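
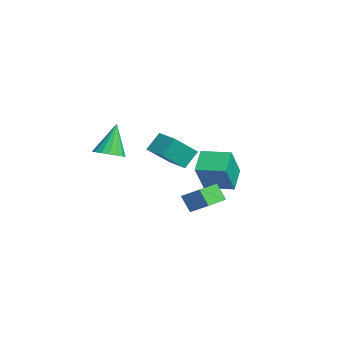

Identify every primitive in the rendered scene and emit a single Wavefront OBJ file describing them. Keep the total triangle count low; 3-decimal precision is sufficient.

v -1.744 -0.933 -0.27
v -1.156 -0.73 -0.119
v -2.236 -0.507 1.07
v -1.288 -0.484 -0.245
v -1.525 -0.341 -0.378
v -1.811 -0.334 -0.485
v -2.082 -0.464 -0.544
v -2.276 -0.701 -0.539
v -2.348 -0.992 -0.473
v -2.281 -1.269 -0.361
v -2.091 -1.469 -0.227
v -1.822 -1.546 -0.104
v -1.534 -1.483 -0.018
v -1.295 -1.294 0.01
v -1.158 -1.022 -0.027
v -3.646 1.867 -1.759
v -3.259 0.86 -0.82
v -3.896 2.439 -1.043
v -3.509 1.432 -0.103
v -2.711 2.248 -1.737
v -2.324 1.241 -0.797
v -2.961 2.82 -1.02
v -2.574 1.813 -0.081
v 0.797 1.546 -2.431
v 0.42 1.302 -1.757
v 0.035 2.413 -2.545
v -0.342 2.169 -1.871
v 1.342 2.091 -1.929
v 0.965 1.847 -1.255
v 0.58 2.958 -2.043
v 0.203 2.714 -1.369
v -3.636 3.245 -3.314
v -4.45 3.694 -2.688
v -2.983 4.307 -3.227
v -3.797 4.756 -2.602
v -2.903 2.684 -1.958
v -3.717 3.133 -1.333
v -2.25 3.746 -1.872
v -3.064 4.195 -1.246
f 2 1 4
f 2 4 3
f 4 1 5
f 4 5 3
f 5 1 6
f 5 6 3
f 6 1 7
f 6 7 3
f 7 1 8
f 7 8 3
f 8 1 9
f 8 9 3
f 9 1 10
f 9 10 3
f 10 1 11
f 10 11 3
f 11 1 12
f 11 12 3
f 12 1 13
f 12 13 3
f 13 1 14
f 13 14 3
f 14 1 15
f 14 15 3
f 15 1 2
f 15 2 3
f 17 19 16
f 20 17 16
f 16 19 18
f 18 20 16
f 17 23 19
f 21 17 20
f 21 23 17
f 19 23 18
f 22 20 18
f 18 23 22
f 22 21 20
f 23 21 22
f 25 27 24
f 28 25 24
f 24 27 26
f 26 28 24
f 25 31 27
f 29 25 28
f 29 31 25
f 27 31 26
f 30 28 26
f 26 31 30
f 30 29 28
f 31 29 30
f 33 35 32
f 36 33 32
f 32 35 34
f 34 36 32
f 33 39 35
f 37 33 36
f 37 39 33
f 35 39 34
f 38 36 34
f 34 39 38
f 38 37 36
f 39 37 38



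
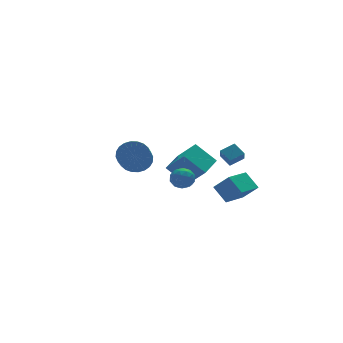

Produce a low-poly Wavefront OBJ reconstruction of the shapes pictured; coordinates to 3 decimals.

v 3.487 -0.151 -0.121
v 3.216 -0.67 0.614
v 3.243 0.757 0.43
v 2.972 0.238 1.165
v 4.548 -0.118 0.295
v 4.277 -0.637 1.03
v 4.304 0.79 0.846
v 4.033 0.271 1.581
v 0.997 -4.405 -0.948
v 0.639 -3.389 0.007
v 2.696 -3.457 -1.319
v 2.337 -2.441 -0.364
v 1.663 -5.179 0.124
v 1.304 -4.163 1.079
v 3.361 -4.231 -0.247
v 3.003 -3.215 0.708
v 1.044 4.26 -1.742
v 1.769 3.02 -0.251
v 2.489 5.458 -1.449
v 3.214 4.218 0.042
v 2.126 3.282 -3.082
v 2.851 2.042 -1.591
v 3.571 4.48 -2.789
v 4.296 3.24 -1.298
v 0.587 2.318 -2.131
v 1.384 2.593 -1.835
v 0.756 1.067 -1.425
v 1.553 1.342 -1.129
v 0.806 1.73 -0.828
v 0.702 2.503 -1.265
v 1.438 1.157 -1.995
v 1.334 1.93 -2.432
v 1.91 1.875 -1.751
v 1.52 2.23 -1.03
v 0.62 1.43 -2.23
v 0.23 1.785 -1.509
v 0.971 2.565 -2.045
v 1.169 1.095 -1.215
v 0.73 1.323 -1.038
v 1.199 1.485 -0.864
v 0.57 2.513 -1.71
v 1.038 2.674 -1.536
v 0.699 2.167 -0.944
v 1.102 0.986 -1.724
v 1.57 1.147 -1.55
v 0.941 2.175 -2.396
v 1.41 2.337 -2.222
v 1.441 1.493 -2.316
v 1.749 2.305 -1.822
v 1.848 1.57 -1.406
v 1.78 1.461 -1.916
v 1.719 1.915 -2.172
v 1.519 2.513 -1.397
v 1.618 1.778 -0.982
v 1.179 2.006 -0.806
v 1.118 2.461 -1.062
v 1.828 2.091 -1.348
v 0.522 1.882 -2.278
v 0.621 1.147 -1.863
v 1.022 1.199 -2.198
v 0.961 1.654 -2.454
v 0.292 2.09 -1.854
v 0.391 1.355 -1.438
v 0.421 1.745 -1.088
v 0.36 2.199 -1.344
v 0.312 1.569 -1.912
v -3.201 -0.297 1.959
v -2.61 -1.057 1.471
v -3.407 -2.384 2.573
v -3.999 -1.623 3.061
v -2.356 -0.946 1.788
v -3.153 -2.273 2.89
v -2.23 -0.737 2.131
v -3.027 -2.064 3.233
v -2.253 -0.46 2.448
v -3.05 -1.787 3.55
v -2.419 -0.158 2.691
v -3.217 -1.485 3.793
v -2.705 0.122 2.822
v -3.502 -1.205 3.924
v -3.067 0.339 2.822
v -3.864 -0.988 3.924
v -3.448 0.459 2.69
v -4.246 -0.868 3.792
v -3.793 0.464 2.447
v -4.59 -0.863 3.549
v -4.047 0.353 2.13
v -4.844 -0.974 3.232
v -4.173 0.144 1.787
v -4.97 -1.183 2.889
v -4.15 -0.133 1.47
v -4.947 -1.46 2.572
v -3.983 -0.435 1.227
v -4.781 -1.762 2.329
v -3.698 -0.715 1.096
v -4.495 -2.042 2.198
v -3.336 -0.932 1.096
v -4.133 -2.259 2.198
v -2.954 -1.052 1.228
v -3.752 -2.379 2.33
f 2 4 1
f 5 2 1
f 1 4 3
f 3 5 1
f 2 8 4
f 6 2 5
f 6 8 2
f 4 8 3
f 7 5 3
f 3 8 7
f 7 6 5
f 8 6 7
f 10 12 9
f 13 10 9
f 9 12 11
f 11 13 9
f 10 16 12
f 14 10 13
f 14 16 10
f 12 16 11
f 15 13 11
f 11 16 15
f 15 14 13
f 16 14 15
f 18 20 17
f 21 18 17
f 17 20 19
f 19 21 17
f 18 24 20
f 22 18 21
f 22 24 18
f 20 24 19
f 23 21 19
f 19 24 23
f 23 22 21
f 24 22 23
f 25 62 41
f 62 36 65
f 41 65 30
f 62 65 41
f 25 41 37
f 41 30 42
f 37 42 26
f 41 42 37
f 25 37 46
f 37 26 47
f 46 47 32
f 37 47 46
f 25 46 58
f 46 32 61
f 58 61 35
f 46 61 58
f 25 58 62
f 58 35 66
f 62 66 36
f 58 66 62
f 26 42 53
f 42 30 56
f 53 56 34
f 42 56 53
f 30 65 43
f 65 36 64
f 43 64 29
f 65 64 43
f 36 66 63
f 66 35 59
f 63 59 27
f 66 59 63
f 35 61 60
f 61 32 48
f 60 48 31
f 61 48 60
f 32 47 52
f 47 26 49
f 52 49 33
f 47 49 52
f 28 54 40
f 54 34 55
f 40 55 29
f 54 55 40
f 28 40 38
f 40 29 39
f 38 39 27
f 40 39 38
f 28 38 45
f 38 27 44
f 45 44 31
f 38 44 45
f 28 45 50
f 45 31 51
f 50 51 33
f 45 51 50
f 28 50 54
f 50 33 57
f 54 57 34
f 50 57 54
f 29 55 43
f 55 34 56
f 43 56 30
f 55 56 43
f 27 39 63
f 39 29 64
f 63 64 36
f 39 64 63
f 31 44 60
f 44 27 59
f 60 59 35
f 44 59 60
f 33 51 52
f 51 31 48
f 52 48 32
f 51 48 52
f 34 57 53
f 57 33 49
f 53 49 26
f 57 49 53
f 68 67 71
f 68 71 69
f 69 71 72
f 69 72 70
f 71 67 73
f 71 73 72
f 72 73 74
f 72 74 70
f 73 67 75
f 73 75 74
f 74 75 76
f 74 76 70
f 75 67 77
f 75 77 76
f 76 77 78
f 76 78 70
f 77 67 79
f 77 79 78
f 78 79 80
f 78 80 70
f 79 67 81
f 79 81 80
f 80 81 82
f 80 82 70
f 81 67 83
f 81 83 82
f 82 83 84
f 82 84 70
f 83 67 85
f 83 85 84
f 84 85 86
f 84 86 70
f 85 67 87
f 85 87 86
f 86 87 88
f 86 88 70
f 87 67 89
f 87 89 88
f 88 89 90
f 88 90 70
f 89 67 91
f 89 91 90
f 90 91 92
f 90 92 70
f 91 67 93
f 91 93 92
f 92 93 94
f 92 94 70
f 93 67 95
f 93 95 94
f 94 95 96
f 94 96 70
f 95 67 97
f 95 97 96
f 96 97 98
f 96 98 70
f 97 67 99
f 97 99 98
f 98 99 100
f 98 100 70
f 99 67 68
f 99 68 100
f 100 68 69
f 100 69 70



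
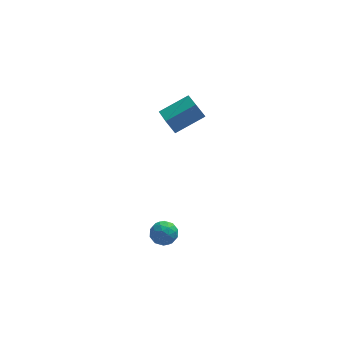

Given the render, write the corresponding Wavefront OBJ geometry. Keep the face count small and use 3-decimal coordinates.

v -3.504 0.256 2.894
v -2.06 0.715 3.619
v -3.678 2.104 2.07
v -2.233 2.563 2.795
v -3.087 -0.003 2.225
v -1.642 0.456 2.95
v -3.26 1.845 1.401
v -1.816 2.304 2.126
v -4.185 -1.276 -3.673
v -3.485 -1.216 -3.491
v -4.075 -2.444 -3.709
v -3.375 -2.384 -3.527
v -3.891 -2.222 -3.043
v -3.959 -1.5 -3.021
v -3.601 -2.16 -4.179
v -3.669 -1.438 -4.157
v -3.124 -1.762 -3.804
v -3.303 -1.801 -3.102
v -4.257 -1.859 -4.098
v -4.436 -1.898 -3.396
v -3.845 -1.143 -3.579
v -3.715 -2.517 -3.621
v -4.018 -2.422 -3.337
v -3.607 -2.386 -3.23
v -4.123 -1.311 -3.302
v -3.712 -1.275 -3.195
v -3.95 -1.867 -2.932
v -3.848 -2.385 -4.005
v -3.437 -2.349 -3.898
v -3.953 -1.274 -3.97
v -3.542 -1.238 -3.863
v -3.61 -1.793 -4.268
v -3.221 -1.429 -3.656
v -3.157 -2.116 -3.677
v -3.29 -1.984 -4.06
v -3.33 -1.559 -4.047
v -3.326 -1.452 -3.243
v -3.262 -2.138 -3.265
v -3.565 -2.043 -2.98
v -3.605 -1.619 -2.967
v -3.114 -1.773 -3.427
v -4.298 -1.522 -3.935
v -4.234 -2.208 -3.957
v -3.955 -2.041 -4.233
v -3.995 -1.617 -4.22
v -4.403 -1.544 -3.523
v -4.339 -2.231 -3.544
v -4.23 -2.101 -3.153
v -4.27 -1.676 -3.14
v -4.446 -1.887 -3.773
f 2 4 1
f 5 2 1
f 1 4 3
f 3 5 1
f 2 8 4
f 6 2 5
f 6 8 2
f 4 8 3
f 7 5 3
f 3 8 7
f 7 6 5
f 8 6 7
f 9 46 25
f 46 20 49
f 25 49 14
f 46 49 25
f 9 25 21
f 25 14 26
f 21 26 10
f 25 26 21
f 9 21 30
f 21 10 31
f 30 31 16
f 21 31 30
f 9 30 42
f 30 16 45
f 42 45 19
f 30 45 42
f 9 42 46
f 42 19 50
f 46 50 20
f 42 50 46
f 10 26 37
f 26 14 40
f 37 40 18
f 26 40 37
f 14 49 27
f 49 20 48
f 27 48 13
f 49 48 27
f 20 50 47
f 50 19 43
f 47 43 11
f 50 43 47
f 19 45 44
f 45 16 32
f 44 32 15
f 45 32 44
f 16 31 36
f 31 10 33
f 36 33 17
f 31 33 36
f 12 38 24
f 38 18 39
f 24 39 13
f 38 39 24
f 12 24 22
f 24 13 23
f 22 23 11
f 24 23 22
f 12 22 29
f 22 11 28
f 29 28 15
f 22 28 29
f 12 29 34
f 29 15 35
f 34 35 17
f 29 35 34
f 12 34 38
f 34 17 41
f 38 41 18
f 34 41 38
f 13 39 27
f 39 18 40
f 27 40 14
f 39 40 27
f 11 23 47
f 23 13 48
f 47 48 20
f 23 48 47
f 15 28 44
f 28 11 43
f 44 43 19
f 28 43 44
f 17 35 36
f 35 15 32
f 36 32 16
f 35 32 36
f 18 41 37
f 41 17 33
f 37 33 10
f 41 33 37



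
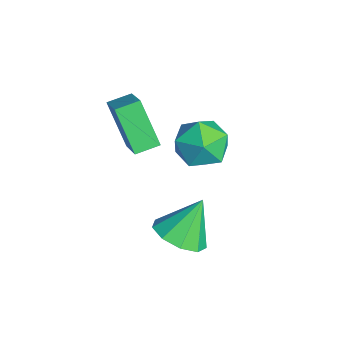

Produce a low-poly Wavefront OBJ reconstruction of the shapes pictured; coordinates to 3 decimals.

v -0.87 4.191 1.879
v -0.28 3.881 1.065
v -1.94 2.899 1.595
v -1.35 2.589 0.781
v -0.982 2.497 1.762
v -0.321 3.296 1.937
v -1.899 3.484 0.723
v -1.238 4.283 0.898
v -0.916 3.445 0.351
v -0.35 2.835 0.993
v -1.87 3.945 1.667
v -1.304 3.335 2.309
v 1.16 2.223 -1.04
v 2.046 2.642 -1.05
v 0.78 3.057 0.32
v 1.612 3.015 -1.399
v 0.966 3.017 -1.581
v 0.412 2.647 -1.509
v 0.207 2.079 -1.218
v 0.448 1.579 -0.843
v 1.022 1.379 -0.561
v 1.661 1.575 -0.502
v 2.065 2.073 -0.695
v -3.146 0.651 2.039
v -1.876 0.719 2.891
v -3.303 1.511 2.206
v -2.034 1.579 3.058
v -2.166 1.121 0.542
v -0.897 1.189 1.394
v -2.324 1.981 0.709
v -1.054 2.049 1.561
f 1 12 6
f 1 6 2
f 1 2 8
f 1 8 11
f 1 11 12
f 2 6 10
f 6 12 5
f 12 11 3
f 11 8 7
f 8 2 9
f 4 10 5
f 4 5 3
f 4 3 7
f 4 7 9
f 4 9 10
f 5 10 6
f 3 5 12
f 7 3 11
f 9 7 8
f 10 9 2
f 14 13 16
f 14 16 15
f 16 13 17
f 16 17 15
f 17 13 18
f 17 18 15
f 18 13 19
f 18 19 15
f 19 13 20
f 19 20 15
f 20 13 21
f 20 21 15
f 21 13 22
f 21 22 15
f 22 13 23
f 22 23 15
f 23 13 14
f 23 14 15
f 25 27 24
f 28 25 24
f 24 27 26
f 26 28 24
f 25 31 27
f 29 25 28
f 29 31 25
f 27 31 26
f 30 28 26
f 26 31 30
f 30 29 28
f 31 29 30



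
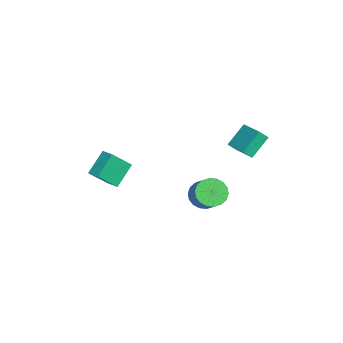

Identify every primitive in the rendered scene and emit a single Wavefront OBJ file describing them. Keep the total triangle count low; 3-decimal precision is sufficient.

v -0.808 -4.028 -3.327
v -0.412 -5.385 -1.734
v -1.754 -2.871 -2.106
v -1.358 -4.228 -0.513
v -0.042 -3.592 -3.147
v 0.354 -4.949 -1.554
v -0.988 -2.435 -1.926
v -0.592 -3.792 -0.333
v 3.017 3.358 1.486
v 3.14 2.73 2.215
v 2.323 4.573 2.65
v 2.446 3.945 3.379
v 4.454 3.935 1.741
v 4.577 3.307 2.47
v 3.76 5.15 2.905
v 3.883 4.522 3.634
v 0.881 1.891 -4.293
v 1.579 1.382 -4.973
v 2.918 1.5 -3.688
v 2.219 2.009 -3.007
v 1.644 1.855 -5.084
v 2.983 1.972 -3.798
v 1.558 2.334 -5.038
v 2.896 2.452 -3.752
v 1.337 2.726 -4.845
v 2.676 2.844 -3.559
v 1.027 2.953 -4.542
v 2.365 3.07 -3.256
v 0.687 2.969 -4.19
v 2.026 3.087 -2.904
v 0.386 2.772 -3.858
v 1.724 2.889 -2.572
v 0.182 2.4 -3.612
v 1.521 2.518 -2.327
v 0.117 1.928 -3.502
v 1.456 2.045 -2.216
v 0.204 1.448 -3.548
v 1.542 1.566 -2.262
v 0.424 1.056 -3.741
v 1.763 1.174 -2.455
v 0.735 0.83 -4.044
v 2.073 0.947 -2.758
v 1.074 0.813 -4.396
v 2.413 0.931 -3.11
v 1.376 1.011 -4.728
v 2.714 1.128 -3.442
f 2 4 1
f 5 2 1
f 1 4 3
f 3 5 1
f 2 8 4
f 6 2 5
f 6 8 2
f 4 8 3
f 7 5 3
f 3 8 7
f 7 6 5
f 8 6 7
f 10 12 9
f 13 10 9
f 9 12 11
f 11 13 9
f 10 16 12
f 14 10 13
f 14 16 10
f 12 16 11
f 15 13 11
f 11 16 15
f 15 14 13
f 16 14 15
f 18 17 21
f 18 21 19
f 19 21 22
f 19 22 20
f 21 17 23
f 21 23 22
f 22 23 24
f 22 24 20
f 23 17 25
f 23 25 24
f 24 25 26
f 24 26 20
f 25 17 27
f 25 27 26
f 26 27 28
f 26 28 20
f 27 17 29
f 27 29 28
f 28 29 30
f 28 30 20
f 29 17 31
f 29 31 30
f 30 31 32
f 30 32 20
f 31 17 33
f 31 33 32
f 32 33 34
f 32 34 20
f 33 17 35
f 33 35 34
f 34 35 36
f 34 36 20
f 35 17 37
f 35 37 36
f 36 37 38
f 36 38 20
f 37 17 39
f 37 39 38
f 38 39 40
f 38 40 20
f 39 17 41
f 39 41 40
f 40 41 42
f 40 42 20
f 41 17 43
f 41 43 42
f 42 43 44
f 42 44 20
f 43 17 45
f 43 45 44
f 44 45 46
f 44 46 20
f 45 17 18
f 45 18 46
f 46 18 19
f 46 19 20



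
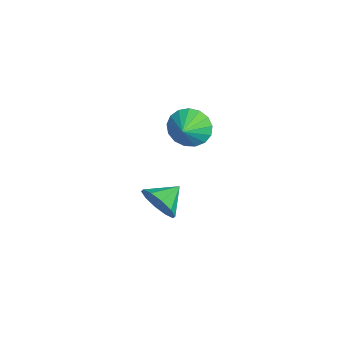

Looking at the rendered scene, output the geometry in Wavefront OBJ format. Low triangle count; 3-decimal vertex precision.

v -2.654 -1.981 1.494
v -2.152 -1.717 0.587
v -1.706 -2.299 1.926
v -2.135 -1.287 0.866
v -2.237 -1.017 1.288
v -2.434 -0.967 1.758
v -2.682 -1.15 2.168
v -2.923 -1.523 2.423
v -3.103 -2 2.465
v -3.18 -2.473 2.285
v -3.137 -2.834 1.923
v -2.983 -2.998 1.464
v -2.753 -2.93 1.011
v -2.501 -2.644 0.669
v -2.284 -2.206 0.516
v -2.954 -3.404 -4.111
v -2.228 -3.237 -3.301
v -3.806 -2.416 -3.549
v -2.074 -2.815 -3.811
v -2.257 -2.617 -4.436
v -2.705 -2.72 -4.936
v -3.249 -3.084 -5.121
v -3.68 -3.57 -4.92
v -3.833 -3.992 -4.41
v -3.651 -4.19 -3.786
v -3.202 -4.087 -3.286
v -2.659 -3.724 -3.101
f 2 1 4
f 2 4 3
f 4 1 5
f 4 5 3
f 5 1 6
f 5 6 3
f 6 1 7
f 6 7 3
f 7 1 8
f 7 8 3
f 8 1 9
f 8 9 3
f 9 1 10
f 9 10 3
f 10 1 11
f 10 11 3
f 11 1 12
f 11 12 3
f 12 1 13
f 12 13 3
f 13 1 14
f 13 14 3
f 14 1 15
f 14 15 3
f 15 1 2
f 15 2 3
f 17 16 19
f 17 19 18
f 19 16 20
f 19 20 18
f 20 16 21
f 20 21 18
f 21 16 22
f 21 22 18
f 22 16 23
f 22 23 18
f 23 16 24
f 23 24 18
f 24 16 25
f 24 25 18
f 25 16 26
f 25 26 18
f 26 16 27
f 26 27 18
f 27 16 17
f 27 17 18



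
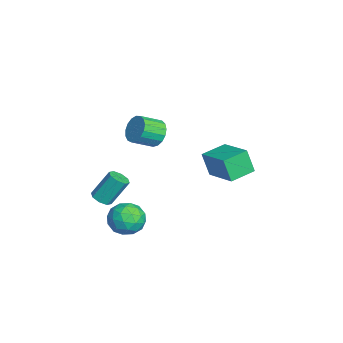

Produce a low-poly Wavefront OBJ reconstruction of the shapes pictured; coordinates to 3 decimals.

v -3.403 1.428 -1.654
v -3.687 1.041 -0.265
v -4.157 2.709 -1.451
v -4.441 2.322 -0.062
v -1.659 2.358 -1.038
v -1.943 1.971 0.351
v -2.413 3.639 -0.835
v -2.697 3.252 0.554
v -0.438 -1.532 3.572
v -0.019 -1.077 4.125
v 0.338 -2.153 4.741
v -0.082 -2.608 4.188
v -0.382 -1.107 4.283
v -0.025 -2.183 4.898
v -0.758 -1.234 4.278
v -0.402 -2.311 4.893
v -1.061 -1.43 4.111
v -0.704 -2.506 4.727
v -1.221 -1.649 3.821
v -0.865 -2.725 4.437
v -1.202 -1.841 3.474
v -0.846 -2.917 4.089
v -1.008 -1.962 3.149
v -0.651 -3.039 3.765
v -0.683 -1.985 2.922
v -0.327 -3.061 3.537
v -0.303 -1.904 2.843
v 0.054 -2.98 3.458
v 0.047 -1.737 2.931
v 0.404 -2.814 3.547
v 0.286 -1.524 3.167
v 0.642 -2.6 3.782
v 0.358 -1.312 3.495
v 0.715 -2.388 4.11
v 0.248 -1.151 3.841
v 0.605 -2.227 4.456
v 0.944 -3.202 -0.885
v 1.486 -2.325 -0.89
v 2.354 -4.075 -1.05
v 2.896 -3.198 -1.055
v 2.428 -3.51 -0.191
v 1.556 -2.97 -0.09
v 2.284 -3.43 -1.85
v 1.412 -2.89 -1.749
v 2.314 -2.466 -1.487
v 2.403 -2.516 -0.461
v 1.437 -3.884 -1.479
v 1.526 -3.934 -0.453
v 1.091 -2.687 -0.873
v 2.749 -3.713 -1.067
v 2.474 -3.896 -0.559
v 2.793 -3.381 -0.562
v 1.132 -3.066 -0.403
v 1.451 -2.551 -0.406
v 2.005 -3.247 0.005
v 2.389 -3.849 -1.534
v 2.708 -3.334 -1.537
v 1.047 -3.019 -1.378
v 1.366 -2.504 -1.381
v 1.835 -3.153 -1.945
v 1.896 -2.255 -1.227
v 2.725 -2.768 -1.324
v 2.365 -2.904 -1.791
v 1.853 -2.587 -1.731
v 1.949 -2.283 -0.624
v 2.778 -2.797 -0.721
v 2.503 -2.98 -0.213
v 1.99 -2.662 -0.154
v 2.435 -2.366 -0.975
v 1.062 -3.603 -1.219
v 1.891 -4.117 -1.316
v 1.85 -3.738 -1.786
v 1.337 -3.42 -1.727
v 1.115 -3.632 -0.616
v 1.944 -4.145 -0.713
v 1.987 -3.813 -0.209
v 1.475 -3.496 -0.149
v 1.405 -4.034 -0.965
v -3.026 -4.209 -2.915
v -2.463 -3.949 -3.027
v -2.611 -2.992 -1.558
v -3.174 -3.251 -1.445
v -2.824 -3.7 -3.226
v -2.973 -2.742 -1.757
v -3.303 -3.748 -3.243
v -3.452 -2.791 -1.774
v -3.62 -4.067 -3.067
v -3.769 -3.109 -1.598
v -3.589 -4.468 -2.802
v -3.737 -3.511 -1.333
v -3.227 -4.718 -2.603
v -3.376 -3.76 -1.134
v -2.748 -4.669 -2.586
v -2.897 -3.712 -1.117
v -2.431 -4.351 -2.762
v -2.58 -3.393 -1.293
f 2 4 1
f 5 2 1
f 1 4 3
f 3 5 1
f 2 8 4
f 6 2 5
f 6 8 2
f 4 8 3
f 7 5 3
f 3 8 7
f 7 6 5
f 8 6 7
f 10 9 13
f 10 13 11
f 11 13 14
f 11 14 12
f 13 9 15
f 13 15 14
f 14 15 16
f 14 16 12
f 15 9 17
f 15 17 16
f 16 17 18
f 16 18 12
f 17 9 19
f 17 19 18
f 18 19 20
f 18 20 12
f 19 9 21
f 19 21 20
f 20 21 22
f 20 22 12
f 21 9 23
f 21 23 22
f 22 23 24
f 22 24 12
f 23 9 25
f 23 25 24
f 24 25 26
f 24 26 12
f 25 9 27
f 25 27 26
f 26 27 28
f 26 28 12
f 27 9 29
f 27 29 28
f 28 29 30
f 28 30 12
f 29 9 31
f 29 31 30
f 30 31 32
f 30 32 12
f 31 9 33
f 31 33 32
f 32 33 34
f 32 34 12
f 33 9 35
f 33 35 34
f 34 35 36
f 34 36 12
f 35 9 10
f 35 10 36
f 36 10 11
f 36 11 12
f 37 74 53
f 74 48 77
f 53 77 42
f 74 77 53
f 37 53 49
f 53 42 54
f 49 54 38
f 53 54 49
f 37 49 58
f 49 38 59
f 58 59 44
f 49 59 58
f 37 58 70
f 58 44 73
f 70 73 47
f 58 73 70
f 37 70 74
f 70 47 78
f 74 78 48
f 70 78 74
f 38 54 65
f 54 42 68
f 65 68 46
f 54 68 65
f 42 77 55
f 77 48 76
f 55 76 41
f 77 76 55
f 48 78 75
f 78 47 71
f 75 71 39
f 78 71 75
f 47 73 72
f 73 44 60
f 72 60 43
f 73 60 72
f 44 59 64
f 59 38 61
f 64 61 45
f 59 61 64
f 40 66 52
f 66 46 67
f 52 67 41
f 66 67 52
f 40 52 50
f 52 41 51
f 50 51 39
f 52 51 50
f 40 50 57
f 50 39 56
f 57 56 43
f 50 56 57
f 40 57 62
f 57 43 63
f 62 63 45
f 57 63 62
f 40 62 66
f 62 45 69
f 66 69 46
f 62 69 66
f 41 67 55
f 67 46 68
f 55 68 42
f 67 68 55
f 39 51 75
f 51 41 76
f 75 76 48
f 51 76 75
f 43 56 72
f 56 39 71
f 72 71 47
f 56 71 72
f 45 63 64
f 63 43 60
f 64 60 44
f 63 60 64
f 46 69 65
f 69 45 61
f 65 61 38
f 69 61 65
f 80 79 83
f 80 83 81
f 81 83 84
f 81 84 82
f 83 79 85
f 83 85 84
f 84 85 86
f 84 86 82
f 85 79 87
f 85 87 86
f 86 87 88
f 86 88 82
f 87 79 89
f 87 89 88
f 88 89 90
f 88 90 82
f 89 79 91
f 89 91 90
f 90 91 92
f 90 92 82
f 91 79 93
f 91 93 92
f 92 93 94
f 92 94 82
f 93 79 95
f 93 95 94
f 94 95 96
f 94 96 82
f 95 79 80
f 95 80 96
f 96 80 81
f 96 81 82



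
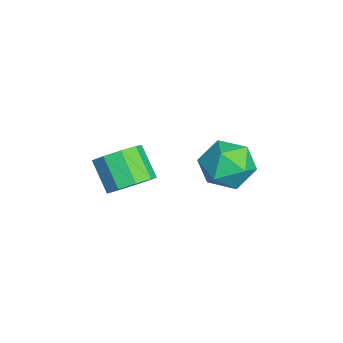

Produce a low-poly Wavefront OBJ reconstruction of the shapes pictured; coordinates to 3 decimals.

v 0.438 -0.058 -2.427
v 1.127 -0.532 -1.998
v 0.191 -0.975 -0.984
v -0.498 -0.502 -1.413
v 1.095 0.067 -1.766
v 0.159 -0.377 -0.752
v 0.755 0.607 -1.844
v -0.181 0.164 -0.829
v 0.267 0.836 -2.194
v -0.67 0.393 -1.18
v -0.141 0.647 -2.654
v -1.077 0.203 -1.639
v -0.278 0.127 -3.007
v -1.214 -0.316 -1.993
v -0.08 -0.479 -3.089
v -1.016 -0.923 -2.075
v 0.361 -0.888 -2.862
v -0.575 -1.332 -1.847
v 0.838 -0.909 -2.431
v -0.099 -1.353 -1.416
v -1.433 3.711 -3.747
v -0.968 4.484 -3.04
v -1.112 2.376 -2.5
v -0.647 3.149 -1.793
v -1.773 3.172 -2.006
v -1.971 3.997 -2.777
v -0.109 2.863 -2.763
v -0.307 3.688 -3.534
v -0.149 3.96 -2.432
v -1.178 4.15 -1.964
v -0.902 2.71 -3.576
v -1.931 2.9 -3.108
f 2 1 5
f 2 5 3
f 3 5 6
f 3 6 4
f 5 1 7
f 5 7 6
f 6 7 8
f 6 8 4
f 7 1 9
f 7 9 8
f 8 9 10
f 8 10 4
f 9 1 11
f 9 11 10
f 10 11 12
f 10 12 4
f 11 1 13
f 11 13 12
f 12 13 14
f 12 14 4
f 13 1 15
f 13 15 14
f 14 15 16
f 14 16 4
f 15 1 17
f 15 17 16
f 16 17 18
f 16 18 4
f 17 1 19
f 17 19 18
f 18 19 20
f 18 20 4
f 19 1 2
f 19 2 20
f 20 2 3
f 20 3 4
f 21 32 26
f 21 26 22
f 21 22 28
f 21 28 31
f 21 31 32
f 22 26 30
f 26 32 25
f 32 31 23
f 31 28 27
f 28 22 29
f 24 30 25
f 24 25 23
f 24 23 27
f 24 27 29
f 24 29 30
f 25 30 26
f 23 25 32
f 27 23 31
f 29 27 28
f 30 29 22



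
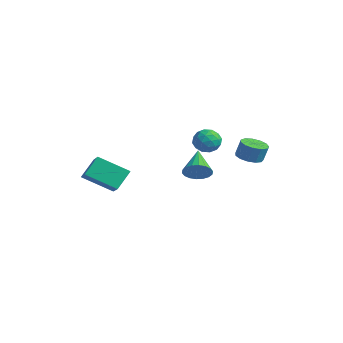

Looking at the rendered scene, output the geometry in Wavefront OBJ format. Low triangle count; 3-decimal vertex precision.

v -3.474 -2.88 -3.452
v -4.497 -4.249 -2.472
v -3.712 -1.975 -2.437
v -4.735 -3.344 -1.457
v -2.185 -3.336 -2.743
v -3.208 -4.705 -1.763
v -2.423 -2.431 -1.728
v -3.446 -3.8 -0.748
v 0.845 2.802 -0.659
v 1.515 3.118 -0.867
v 1.726 3.315 0.112
v 1.055 2.998 0.319
v 1.223 3.439 -0.868
v 1.434 3.635 0.11
v 0.811 3.558 -0.803
v 1.021 3.754 0.175
v 0.409 3.436 -0.693
v 0.62 3.632 0.286
v 0.146 3.113 -0.571
v 0.356 3.309 0.407
v 0.105 2.692 -0.478
v 0.315 2.888 0.501
v 0.298 2.305 -0.442
v 0.509 2.501 0.536
v 0.665 2.076 -0.475
v 0.876 2.272 0.503
v 1.089 2.078 -0.567
v 1.3 2.274 0.412
v 1.436 2.309 -0.688
v 1.646 2.505 0.291
v 1.595 2.697 -0.8
v 1.805 2.893 0.179
v -4.66 3.601 -0.91
v -4.093 3.908 -1.482
v -3.807 2.532 -0.638
v -3.24 2.839 -1.21
v -3.38 3.262 -0.472
v -3.907 3.923 -0.641
v -3.993 2.517 -1.479
v -4.52 3.178 -1.648
v -3.681 3.238 -1.834
v -3.302 3.699 -1.212
v -4.598 2.741 -0.908
v -4.219 3.202 -0.286
v -4.452 3.849 -1.22
v -3.448 2.591 -0.9
v -3.531 2.84 -0.466
v -3.197 3.021 -0.803
v -4.342 3.858 -0.725
v -4.009 4.038 -1.062
v -3.59 3.658 -0.468
v -3.891 2.402 -1.058
v -3.558 2.582 -1.395
v -4.703 3.419 -1.317
v -4.369 3.6 -1.654
v -4.31 2.782 -1.652
v -3.876 3.635 -1.763
v -3.374 3.006 -1.603
v -3.817 2.817 -1.762
v -4.127 3.206 -1.861
v -3.653 3.906 -1.397
v -3.151 3.277 -1.237
v -3.234 3.526 -0.804
v -3.544 3.915 -0.903
v -3.411 3.512 -1.604
v -4.749 3.163 -0.883
v -4.247 2.534 -0.723
v -4.356 2.525 -1.217
v -4.666 2.914 -1.316
v -4.526 3.434 -0.517
v -4.024 2.805 -0.357
v -3.773 3.234 -0.259
v -4.083 3.623 -0.358
v -4.489 2.928 -0.516
v 1.586 -0.808 -0.787
v 2.146 -0.385 -0.424
v 0.354 -0.012 0.187
v 2.06 -0.182 -0.698
v 1.88 -0.104 -0.99
v 1.642 -0.165 -1.241
v 1.393 -0.353 -1.403
v 1.182 -0.631 -1.442
v 1.051 -0.945 -1.352
v 1.026 -1.231 -1.149
v 1.112 -1.434 -0.875
v 1.291 -1.512 -0.583
v 1.529 -1.451 -0.332
v 1.779 -1.263 -0.17
v 1.99 -0.985 -0.131
v 2.121 -0.671 -0.221
f 2 4 1
f 5 2 1
f 1 4 3
f 3 5 1
f 2 8 4
f 6 2 5
f 6 8 2
f 4 8 3
f 7 5 3
f 3 8 7
f 7 6 5
f 8 6 7
f 10 9 13
f 10 13 11
f 11 13 14
f 11 14 12
f 13 9 15
f 13 15 14
f 14 15 16
f 14 16 12
f 15 9 17
f 15 17 16
f 16 17 18
f 16 18 12
f 17 9 19
f 17 19 18
f 18 19 20
f 18 20 12
f 19 9 21
f 19 21 20
f 20 21 22
f 20 22 12
f 21 9 23
f 21 23 22
f 22 23 24
f 22 24 12
f 23 9 25
f 23 25 24
f 24 25 26
f 24 26 12
f 25 9 27
f 25 27 26
f 26 27 28
f 26 28 12
f 27 9 29
f 27 29 28
f 28 29 30
f 28 30 12
f 29 9 31
f 29 31 30
f 30 31 32
f 30 32 12
f 31 9 10
f 31 10 32
f 32 10 11
f 32 11 12
f 33 70 49
f 70 44 73
f 49 73 38
f 70 73 49
f 33 49 45
f 49 38 50
f 45 50 34
f 49 50 45
f 33 45 54
f 45 34 55
f 54 55 40
f 45 55 54
f 33 54 66
f 54 40 69
f 66 69 43
f 54 69 66
f 33 66 70
f 66 43 74
f 70 74 44
f 66 74 70
f 34 50 61
f 50 38 64
f 61 64 42
f 50 64 61
f 38 73 51
f 73 44 72
f 51 72 37
f 73 72 51
f 44 74 71
f 74 43 67
f 71 67 35
f 74 67 71
f 43 69 68
f 69 40 56
f 68 56 39
f 69 56 68
f 40 55 60
f 55 34 57
f 60 57 41
f 55 57 60
f 36 62 48
f 62 42 63
f 48 63 37
f 62 63 48
f 36 48 46
f 48 37 47
f 46 47 35
f 48 47 46
f 36 46 53
f 46 35 52
f 53 52 39
f 46 52 53
f 36 53 58
f 53 39 59
f 58 59 41
f 53 59 58
f 36 58 62
f 58 41 65
f 62 65 42
f 58 65 62
f 37 63 51
f 63 42 64
f 51 64 38
f 63 64 51
f 35 47 71
f 47 37 72
f 71 72 44
f 47 72 71
f 39 52 68
f 52 35 67
f 68 67 43
f 52 67 68
f 41 59 60
f 59 39 56
f 60 56 40
f 59 56 60
f 42 65 61
f 65 41 57
f 61 57 34
f 65 57 61
f 76 75 78
f 76 78 77
f 78 75 79
f 78 79 77
f 79 75 80
f 79 80 77
f 80 75 81
f 80 81 77
f 81 75 82
f 81 82 77
f 82 75 83
f 82 83 77
f 83 75 84
f 83 84 77
f 84 75 85
f 84 85 77
f 85 75 86
f 85 86 77
f 86 75 87
f 86 87 77
f 87 75 88
f 87 88 77
f 88 75 89
f 88 89 77
f 89 75 90
f 89 90 77
f 90 75 76
f 90 76 77



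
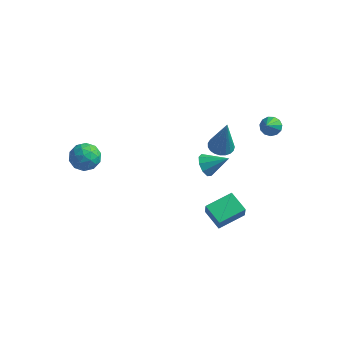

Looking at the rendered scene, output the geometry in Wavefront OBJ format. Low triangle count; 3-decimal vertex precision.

v 0.619 2.597 -2.049
v 1.042 2.395 -2.609
v 1.781 2.983 -1.311
v 0.913 2.875 -2.657
v 0.646 3.225 -2.42
v 0.367 3.28 -2.01
v 0.205 3.016 -1.618
v 0.238 2.556 -1.428
v 0.449 2.114 -1.528
v 0.739 1.899 -1.872
v 0.973 2.009 -2.299
v 3.613 4.163 1.164
v 4.159 4.383 1.279
v 3.867 2.797 2.576
v 3.945 4.55 1.479
v 3.625 4.595 1.58
v 3.302 4.502 1.549
v 3.077 4.302 1.395
v 3.022 4.057 1.168
v 3.155 3.846 0.94
v 3.433 3.735 0.783
v 3.769 3.76 0.747
v 4.054 3.913 0.844
v 4.2 4.145 1.042
v -4.413 -2.563 2.057
v -3.708 -2.076 2.221
v -3.592 -3.704 1.919
v -2.887 -3.217 2.083
v -3.465 -3.376 2.717
v -3.972 -2.671 2.803
v -3.328 -3.109 1.337
v -3.835 -2.404 1.423
v -3.037 -2.413 1.776
v -3.122 -2.578 2.629
v -4.178 -3.202 1.511
v -4.263 -3.367 2.364
v -4.133 -2.22 2.151
v -3.167 -3.56 1.989
v -3.507 -3.654 2.362
v -3.093 -3.367 2.458
v -4.288 -2.569 2.493
v -3.873 -2.283 2.59
v -3.73 -3.046 2.881
v -3.427 -3.497 1.55
v -3.012 -3.211 1.647
v -4.207 -2.413 1.682
v -3.793 -2.126 1.778
v -3.57 -2.734 1.259
v -3.324 -2.131 1.986
v -2.841 -2.802 1.905
v -3.101 -2.739 1.467
v -3.399 -2.324 1.517
v -3.374 -2.228 2.488
v -2.891 -2.898 2.406
v -3.231 -2.992 2.779
v -3.529 -2.578 2.829
v -2.979 -2.426 2.226
v -4.409 -2.882 1.734
v -3.926 -3.552 1.652
v -3.771 -3.202 1.311
v -4.069 -2.788 1.361
v -4.459 -2.978 2.235
v -3.976 -3.649 2.154
v -3.901 -3.456 2.623
v -4.199 -3.041 2.673
v -4.321 -3.354 1.914
v 2.675 -0.441 -3.803
v 2.816 -0.726 -2.95
v 1.634 0.196 -3.417
v 1.776 -0.088 -2.564
v 3.584 0.868 -3.516
v 3.726 0.584 -2.663
v 2.544 1.506 -3.13
v 2.685 1.221 -2.277
v 1.182 3.333 -0.791
v 1.83 3.048 -0.924
v 1.558 3.187 1.351
v 1.891 3.341 -0.915
v 1.83 3.632 -0.884
v 1.657 3.872 -0.838
v 1.402 4.019 -0.783
v 1.109 4.047 -0.729
v 0.828 3.952 -0.687
v 0.609 3.749 -0.662
v 0.489 3.475 -0.66
v 0.488 3.177 -0.68
v 0.608 2.905 -0.72
v 0.827 2.707 -0.772
v 1.107 2.618 -0.827
v 1.4 2.652 -0.876
v 1.656 2.805 -0.911
f 2 1 4
f 2 4 3
f 4 1 5
f 4 5 3
f 5 1 6
f 5 6 3
f 6 1 7
f 6 7 3
f 7 1 8
f 7 8 3
f 8 1 9
f 8 9 3
f 9 1 10
f 9 10 3
f 10 1 11
f 10 11 3
f 11 1 2
f 11 2 3
f 13 12 15
f 13 15 14
f 15 12 16
f 15 16 14
f 16 12 17
f 16 17 14
f 17 12 18
f 17 18 14
f 18 12 19
f 18 19 14
f 19 12 20
f 19 20 14
f 20 12 21
f 20 21 14
f 21 12 22
f 21 22 14
f 22 12 23
f 22 23 14
f 23 12 24
f 23 24 14
f 24 12 13
f 24 13 14
f 25 62 41
f 62 36 65
f 41 65 30
f 62 65 41
f 25 41 37
f 41 30 42
f 37 42 26
f 41 42 37
f 25 37 46
f 37 26 47
f 46 47 32
f 37 47 46
f 25 46 58
f 46 32 61
f 58 61 35
f 46 61 58
f 25 58 62
f 58 35 66
f 62 66 36
f 58 66 62
f 26 42 53
f 42 30 56
f 53 56 34
f 42 56 53
f 30 65 43
f 65 36 64
f 43 64 29
f 65 64 43
f 36 66 63
f 66 35 59
f 63 59 27
f 66 59 63
f 35 61 60
f 61 32 48
f 60 48 31
f 61 48 60
f 32 47 52
f 47 26 49
f 52 49 33
f 47 49 52
f 28 54 40
f 54 34 55
f 40 55 29
f 54 55 40
f 28 40 38
f 40 29 39
f 38 39 27
f 40 39 38
f 28 38 45
f 38 27 44
f 45 44 31
f 38 44 45
f 28 45 50
f 45 31 51
f 50 51 33
f 45 51 50
f 28 50 54
f 50 33 57
f 54 57 34
f 50 57 54
f 29 55 43
f 55 34 56
f 43 56 30
f 55 56 43
f 27 39 63
f 39 29 64
f 63 64 36
f 39 64 63
f 31 44 60
f 44 27 59
f 60 59 35
f 44 59 60
f 33 51 52
f 51 31 48
f 52 48 32
f 51 48 52
f 34 57 53
f 57 33 49
f 53 49 26
f 57 49 53
f 68 70 67
f 71 68 67
f 67 70 69
f 69 71 67
f 68 74 70
f 72 68 71
f 72 74 68
f 70 74 69
f 73 71 69
f 69 74 73
f 73 72 71
f 74 72 73
f 76 75 78
f 76 78 77
f 78 75 79
f 78 79 77
f 79 75 80
f 79 80 77
f 80 75 81
f 80 81 77
f 81 75 82
f 81 82 77
f 82 75 83
f 82 83 77
f 83 75 84
f 83 84 77
f 84 75 85
f 84 85 77
f 85 75 86
f 85 86 77
f 86 75 87
f 86 87 77
f 87 75 88
f 87 88 77
f 88 75 89
f 88 89 77
f 89 75 90
f 89 90 77
f 90 75 91
f 90 91 77
f 91 75 76
f 91 76 77



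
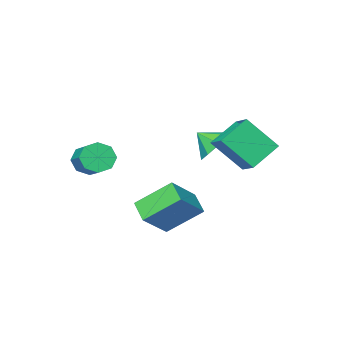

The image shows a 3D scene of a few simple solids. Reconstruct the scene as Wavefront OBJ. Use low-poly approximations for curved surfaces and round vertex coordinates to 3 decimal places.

v -2.062 2.347 2.167
v -1.806 3.428 2.696
v -0.578 2.447 1.245
v -0.322 3.528 1.773
v -1.038 1.352 3.707
v -0.782 2.433 4.235
v 0.446 1.452 2.784
v 0.702 2.533 3.313
v 2.194 -0.068 -1.739
v 0.93 0.988 -0.437
v 2.489 1 -2.319
v 1.224 2.056 -1.016
v 3.636 0.184 -0.544
v 2.371 1.24 0.759
v 3.93 1.252 -1.123
v 2.666 2.308 0.179
v 3.638 -3.347 0.932
v 4.063 -3.795 1.545
v 4.486 -2.441 2.241
v 4.062 -1.993 1.628
v 4.45 -3.648 1.023
v 4.873 -2.294 1.719
v 4.361 -3.324 0.448
v 4.784 -1.97 1.144
v 3.849 -3.014 0.156
v 4.272 -1.66 0.852
v 3.214 -2.899 0.319
v 3.637 -1.545 1.015
v 2.827 -3.046 0.841
v 3.25 -1.692 1.537
v 2.916 -3.37 1.416
v 3.339 -2.016 2.112
v 3.428 -3.68 1.708
v 3.851 -2.326 2.404
v -1.652 -0.827 1.377
v -0.812 -0.883 0.684
v -1.088 -1.593 2.123
v -0.723 -0.272 1.245
v -1.178 0.015 1.883
v -1.911 -0.192 2.224
v -2.492 -0.77 2.069
v -2.581 -1.381 1.508
v -2.125 -1.668 0.87
v -1.393 -1.461 0.529
f 2 4 1
f 5 2 1
f 1 4 3
f 3 5 1
f 2 8 4
f 6 2 5
f 6 8 2
f 4 8 3
f 7 5 3
f 3 8 7
f 7 6 5
f 8 6 7
f 10 12 9
f 13 10 9
f 9 12 11
f 11 13 9
f 10 16 12
f 14 10 13
f 14 16 10
f 12 16 11
f 15 13 11
f 11 16 15
f 15 14 13
f 16 14 15
f 18 17 21
f 18 21 19
f 19 21 22
f 19 22 20
f 21 17 23
f 21 23 22
f 22 23 24
f 22 24 20
f 23 17 25
f 23 25 24
f 24 25 26
f 24 26 20
f 25 17 27
f 25 27 26
f 26 27 28
f 26 28 20
f 27 17 29
f 27 29 28
f 28 29 30
f 28 30 20
f 29 17 31
f 29 31 30
f 30 31 32
f 30 32 20
f 31 17 33
f 31 33 32
f 32 33 34
f 32 34 20
f 33 17 18
f 33 18 34
f 34 18 19
f 34 19 20
f 36 35 38
f 36 38 37
f 38 35 39
f 38 39 37
f 39 35 40
f 39 40 37
f 40 35 41
f 40 41 37
f 41 35 42
f 41 42 37
f 42 35 43
f 42 43 37
f 43 35 44
f 43 44 37
f 44 35 36
f 44 36 37



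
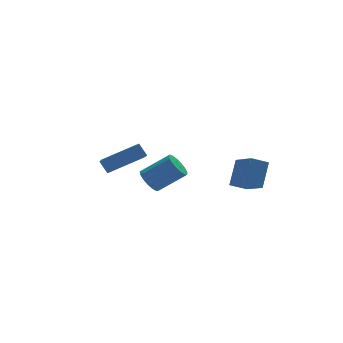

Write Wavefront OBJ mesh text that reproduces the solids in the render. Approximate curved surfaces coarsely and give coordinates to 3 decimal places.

v 3.966 -3.734 1.09
v 3.088 -3.671 1.497
v 3.711 -2.363 0.326
v 2.833 -2.3 0.733
v 4.587 -2.94 2.307
v 3.709 -2.877 2.714
v 4.332 -1.569 1.543
v 3.454 -1.506 1.95
v -0.167 0.894 -0.104
v 0.295 0.839 -0.705
v 1.668 0.471 0.382
v 1.207 0.526 0.984
v 0.315 1.19 -0.612
v 1.688 0.822 0.476
v 0.224 1.473 -0.402
v 1.598 1.105 0.685
v 0.045 1.624 -0.124
v 1.418 1.256 0.964
v -0.184 1.607 0.159
v 1.19 1.239 1.246
v -0.408 1.427 0.382
v 0.965 1.059 1.469
v -0.577 1.125 0.493
v 0.796 0.757 1.58
v -0.652 0.77 0.468
v 0.721 0.402 1.555
v -0.616 0.443 0.311
v 0.757 0.075 1.399
v -0.477 0.22 0.06
v 0.897 -0.148 1.147
v -0.267 0.151 -0.229
v 1.107 -0.217 0.859
v -0.034 0.252 -0.489
v 1.34 -0.115 0.598
v 0.169 0.501 -0.661
v 1.542 0.133 0.427
v -2.782 -0.729 1.742
v -3.215 -2.5 2.824
v -3.036 -0.289 2.36
v -3.47 -2.06 3.441
v -0.93 -0.72 2.499
v -1.364 -2.491 3.58
v -1.185 -0.28 3.116
v -1.618 -2.051 4.198
f 2 4 1
f 5 2 1
f 1 4 3
f 3 5 1
f 2 8 4
f 6 2 5
f 6 8 2
f 4 8 3
f 7 5 3
f 3 8 7
f 7 6 5
f 8 6 7
f 10 9 13
f 10 13 11
f 11 13 14
f 11 14 12
f 13 9 15
f 13 15 14
f 14 15 16
f 14 16 12
f 15 9 17
f 15 17 16
f 16 17 18
f 16 18 12
f 17 9 19
f 17 19 18
f 18 19 20
f 18 20 12
f 19 9 21
f 19 21 20
f 20 21 22
f 20 22 12
f 21 9 23
f 21 23 22
f 22 23 24
f 22 24 12
f 23 9 25
f 23 25 24
f 24 25 26
f 24 26 12
f 25 9 27
f 25 27 26
f 26 27 28
f 26 28 12
f 27 9 29
f 27 29 28
f 28 29 30
f 28 30 12
f 29 9 31
f 29 31 30
f 30 31 32
f 30 32 12
f 31 9 33
f 31 33 32
f 32 33 34
f 32 34 12
f 33 9 35
f 33 35 34
f 34 35 36
f 34 36 12
f 35 9 10
f 35 10 36
f 36 10 11
f 36 11 12
f 38 40 37
f 41 38 37
f 37 40 39
f 39 41 37
f 38 44 40
f 42 38 41
f 42 44 38
f 40 44 39
f 43 41 39
f 39 44 43
f 43 42 41
f 44 42 43



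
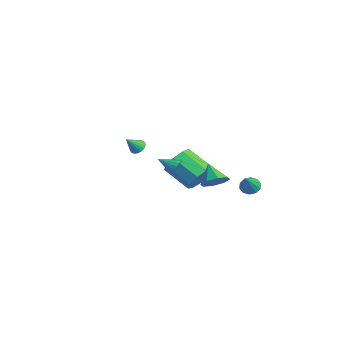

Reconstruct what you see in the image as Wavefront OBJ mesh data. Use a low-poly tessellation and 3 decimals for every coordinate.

v 2.202 0.234 1.214
v 2.538 0.238 1.687
v 1.518 -0.634 1.706
v 2.341 0.425 1.744
v 2.112 0.569 1.679
v 1.904 0.636 1.508
v 1.765 0.611 1.269
v 1.725 0.499 1.018
v 1.795 0.327 0.812
v 1.958 0.134 0.697
v 2.177 -0.037 0.702
v 2.402 -0.145 0.823
v 2.581 -0.167 1.034
v 2.673 -0.096 1.286
v 2.658 0.049 1.522
v 1.36 2.872 -0.91
v 1.83 3.406 -0.409
v 0.34 2.868 0.05
v 1.432 3.735 -0.829
v 0.992 3.559 -1.297
v 0.768 2.98 -1.538
v 0.89 2.338 -1.411
v 1.287 2.009 -0.99
v 1.727 2.185 -0.523
v 1.952 2.764 -0.282
v 3.169 4.18 -0.564
v 3.564 3.957 -0.986
v 4.051 3.46 0.644
v 3.691 4.301 -0.874
v 3.619 4.598 -0.644
v 3.375 4.736 -0.383
v 3.051 4.661 -0.191
v 2.773 4.403 -0.142
v 2.646 4.059 -0.253
v 2.718 3.762 -0.484
v 2.963 3.624 -0.745
v 3.286 3.698 -0.936
v -3.207 3.951 -3.149
v -2.649 4.039 -2.228
v -4.156 3.138 -1.23
v -4.713 3.049 -2.151
v -3.072 4.637 -2.326
v -4.579 3.736 -1.328
v -3.557 4.914 -2.809
v -5.064 4.013 -1.811
v -3.879 4.74 -3.451
v -5.386 3.839 -2.453
v -3.886 4.197 -3.952
v -5.393 3.296 -2.954
v -3.575 3.539 -4.077
v -5.082 2.637 -3.079
v -3.092 3.073 -3.768
v -4.599 2.172 -2.77
v -2.662 3.018 -3.169
v -4.169 2.117 -2.171
v -2.487 3.4 -2.561
v -3.994 2.498 -1.563
v 0.781 -1.499 2.455
v 1.058 -1.794 2.13
v 0.939 -2.241 3.265
v 1.219 -1.657 2.224
v 1.293 -1.489 2.364
v 1.265 -1.322 2.522
v 1.142 -1.19 2.667
v 0.947 -1.12 2.77
v 0.719 -1.124 2.811
v 0.504 -1.203 2.781
v 0.343 -1.34 2.687
v 0.269 -1.509 2.546
v 0.296 -1.675 2.388
v 0.42 -1.807 2.243
v 0.614 -1.877 2.14
v 0.842 -1.873 2.1
f 2 1 4
f 2 4 3
f 4 1 5
f 4 5 3
f 5 1 6
f 5 6 3
f 6 1 7
f 6 7 3
f 7 1 8
f 7 8 3
f 8 1 9
f 8 9 3
f 9 1 10
f 9 10 3
f 10 1 11
f 10 11 3
f 11 1 12
f 11 12 3
f 12 1 13
f 12 13 3
f 13 1 14
f 13 14 3
f 14 1 15
f 14 15 3
f 15 1 2
f 15 2 3
f 17 16 19
f 17 19 18
f 19 16 20
f 19 20 18
f 20 16 21
f 20 21 18
f 21 16 22
f 21 22 18
f 22 16 23
f 22 23 18
f 23 16 24
f 23 24 18
f 24 16 25
f 24 25 18
f 25 16 17
f 25 17 18
f 27 26 29
f 27 29 28
f 29 26 30
f 29 30 28
f 30 26 31
f 30 31 28
f 31 26 32
f 31 32 28
f 32 26 33
f 32 33 28
f 33 26 34
f 33 34 28
f 34 26 35
f 34 35 28
f 35 26 36
f 35 36 28
f 36 26 37
f 36 37 28
f 37 26 27
f 37 27 28
f 39 38 42
f 39 42 40
f 40 42 43
f 40 43 41
f 42 38 44
f 42 44 43
f 43 44 45
f 43 45 41
f 44 38 46
f 44 46 45
f 45 46 47
f 45 47 41
f 46 38 48
f 46 48 47
f 47 48 49
f 47 49 41
f 48 38 50
f 48 50 49
f 49 50 51
f 49 51 41
f 50 38 52
f 50 52 51
f 51 52 53
f 51 53 41
f 52 38 54
f 52 54 53
f 53 54 55
f 53 55 41
f 54 38 56
f 54 56 55
f 55 56 57
f 55 57 41
f 56 38 39
f 56 39 57
f 57 39 40
f 57 40 41
f 59 58 61
f 59 61 60
f 61 58 62
f 61 62 60
f 62 58 63
f 62 63 60
f 63 58 64
f 63 64 60
f 64 58 65
f 64 65 60
f 65 58 66
f 65 66 60
f 66 58 67
f 66 67 60
f 67 58 68
f 67 68 60
f 68 58 69
f 68 69 60
f 69 58 70
f 69 70 60
f 70 58 71
f 70 71 60
f 71 58 72
f 71 72 60
f 72 58 73
f 72 73 60
f 73 58 59
f 73 59 60



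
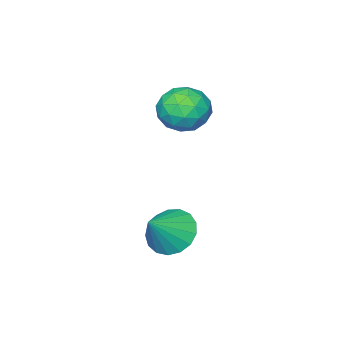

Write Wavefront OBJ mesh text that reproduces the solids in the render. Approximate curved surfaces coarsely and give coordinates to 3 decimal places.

v -2.216 0.947 -0.027
v -1.235 0.705 0.535
v -1.685 -0.165 -1.435
v -0.704 -0.407 -0.873
v -1.713 -0.8 -0.469
v -2.042 -0.113 0.401
v -0.878 0.653 -1.301
v -1.207 1.34 -0.431
v -0.408 0.523 -0.253
v -0.924 -0.375 0.262
v -1.996 0.915 -1.162
v -2.512 0.017 -0.647
v -1.772 0.924 0.378
v -1.148 -0.384 -1.278
v -1.741 -0.615 -1.04
v -1.164 -0.757 -0.71
v -2.247 0.443 0.299
v -1.67 0.3 0.629
v -1.951 -0.584 0.039
v -1.25 0.24 -1.529
v -0.673 0.097 -1.199
v -1.756 1.297 -0.19
v -1.179 1.155 0.14
v -0.969 1.124 -0.939
v -0.709 0.674 0.245
v -0.397 0.021 -0.583
v -0.5 0.644 -0.835
v -0.693 1.048 -0.323
v -1.012 0.146 0.547
v -0.7 -0.507 -0.281
v -1.294 -0.738 -0.043
v -1.487 -0.334 0.469
v -0.526 0.04 0.084
v -2.22 1.047 -0.619
v -1.908 0.394 -1.447
v -1.433 0.874 -1.369
v -1.626 1.278 -0.857
v -2.523 0.519 -0.317
v -2.211 -0.134 -1.145
v -2.227 -0.508 -0.577
v -2.42 -0.104 -0.065
v -2.394 0.5 -0.984
v 2.492 3.529 -4.09
v 3.145 3.009 -4.774
v 3.728 3.611 -2.97
v 3.217 3.507 -4.889
v 3.123 4.011 -4.822
v 2.884 4.404 -4.587
v 2.555 4.597 -4.237
v 2.212 4.546 -3.854
v 1.933 4.261 -3.525
v 1.782 3.809 -3.326
v 1.793 3.293 -3.301
v 1.965 2.831 -3.457
v 2.257 2.529 -3.758
v 2.603 2.456 -4.135
v 2.923 2.629 -4.502
f 1 38 17
f 38 12 41
f 17 41 6
f 38 41 17
f 1 17 13
f 17 6 18
f 13 18 2
f 17 18 13
f 1 13 22
f 13 2 23
f 22 23 8
f 13 23 22
f 1 22 34
f 22 8 37
f 34 37 11
f 22 37 34
f 1 34 38
f 34 11 42
f 38 42 12
f 34 42 38
f 2 18 29
f 18 6 32
f 29 32 10
f 18 32 29
f 6 41 19
f 41 12 40
f 19 40 5
f 41 40 19
f 12 42 39
f 42 11 35
f 39 35 3
f 42 35 39
f 11 37 36
f 37 8 24
f 36 24 7
f 37 24 36
f 8 23 28
f 23 2 25
f 28 25 9
f 23 25 28
f 4 30 16
f 30 10 31
f 16 31 5
f 30 31 16
f 4 16 14
f 16 5 15
f 14 15 3
f 16 15 14
f 4 14 21
f 14 3 20
f 21 20 7
f 14 20 21
f 4 21 26
f 21 7 27
f 26 27 9
f 21 27 26
f 4 26 30
f 26 9 33
f 30 33 10
f 26 33 30
f 5 31 19
f 31 10 32
f 19 32 6
f 31 32 19
f 3 15 39
f 15 5 40
f 39 40 12
f 15 40 39
f 7 20 36
f 20 3 35
f 36 35 11
f 20 35 36
f 9 27 28
f 27 7 24
f 28 24 8
f 27 24 28
f 10 33 29
f 33 9 25
f 29 25 2
f 33 25 29
f 44 43 46
f 44 46 45
f 46 43 47
f 46 47 45
f 47 43 48
f 47 48 45
f 48 43 49
f 48 49 45
f 49 43 50
f 49 50 45
f 50 43 51
f 50 51 45
f 51 43 52
f 51 52 45
f 52 43 53
f 52 53 45
f 53 43 54
f 53 54 45
f 54 43 55
f 54 55 45
f 55 43 56
f 55 56 45
f 56 43 57
f 56 57 45
f 57 43 44
f 57 44 45



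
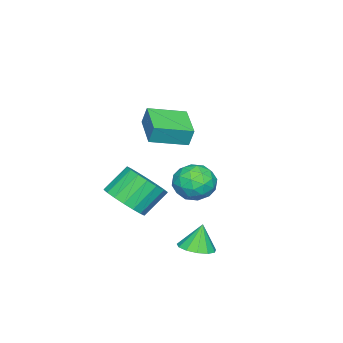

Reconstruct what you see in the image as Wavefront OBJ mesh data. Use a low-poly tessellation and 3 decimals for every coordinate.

v 4.116 -0.317 -2.152
v 4.525 0.38 -2.099
v 3.764 -0.203 -0.948
v 4.102 0.489 -2.232
v 3.684 0.342 -2.34
v 3.402 -0.014 -2.389
v 3.348 -0.466 -2.362
v 3.537 -0.871 -2.269
v 3.909 -1.1 -2.139
v 4.348 -1.08 -2.013
v 4.712 -0.818 -1.931
v 4.887 -0.397 -1.92
v 4.817 0.05 -1.982
v -0.55 -1.64 -0.935
v 0.252 -1.426 -0.325
v 0.108 -3.134 -1.275
v 0.91 -2.92 -0.665
v -0.024 -3.069 -0.255
v -0.43 -2.146 -0.045
v 0.79 -2.414 -1.555
v 0.384 -1.491 -1.345
v 1.08 -1.904 -0.708
v 0.577 -2.309 0.095
v -0.217 -2.251 -1.695
v -0.72 -2.656 -0.892
v -0.207 -1.402 -0.6
v 0.567 -3.158 -1
v 0.018 -3.246 -0.759
v 0.489 -3.12 -0.4
v -0.608 -1.825 -0.436
v -0.136 -1.699 -0.077
v -0.299 -2.665 -0.036
v 0.496 -2.861 -1.523
v 0.968 -2.735 -1.164
v -0.129 -1.44 -1.2
v 0.342 -1.314 -0.841
v 0.659 -1.895 -1.564
v 0.752 -1.557 -0.466
v 1.138 -2.435 -0.666
v 1.068 -2.138 -1.189
v 0.829 -1.596 -1.066
v 0.456 -1.795 0.006
v 0.843 -2.673 -0.194
v 0.294 -2.761 0.046
v 0.055 -2.218 0.17
v 0.943 -2.076 -0.219
v -0.483 -1.887 -1.406
v -0.096 -2.765 -1.606
v 0.305 -2.342 -1.77
v 0.066 -1.799 -1.646
v -0.778 -2.125 -0.934
v -0.392 -3.003 -1.134
v -0.469 -2.964 -0.534
v -0.708 -2.422 -0.411
v -0.583 -2.484 -1.381
v 2.611 -3.516 3.656
v 2.619 -3.268 4.5
v 1.583 -2.226 3.286
v 1.592 -1.978 4.13
v 3.968 -2.522 3.35
v 3.977 -2.274 4.194
v 2.941 -1.232 2.98
v 2.949 -0.984 3.824
v 3.365 -3.971 -0.812
v 4.112 -3.18 -0.648
v 3.222 -2.558 0.415
v 2.475 -3.349 0.252
v 3.827 -2.99 -0.998
v 2.936 -2.368 0.065
v 3.451 -2.994 -1.311
v 2.56 -2.373 -0.248
v 3.057 -3.192 -1.525
v 2.167 -2.571 -0.462
v 2.725 -3.544 -1.598
v 1.834 -2.923 -0.534
v 2.519 -3.981 -1.515
v 1.629 -3.359 -0.451
v 2.481 -4.415 -1.292
v 1.591 -3.794 -0.229
v 2.618 -4.762 -0.975
v 1.728 -4.14 0.088
v 2.904 -4.952 -0.625
v 2.013 -4.33 0.438
v 3.28 -4.947 -0.312
v 2.389 -4.326 0.751
v 3.673 -4.749 -0.098
v 2.783 -4.128 0.965
v 4.006 -4.397 -0.026
v 3.115 -3.776 1.038
v 4.211 -3.961 -0.109
v 3.321 -3.339 0.955
v 4.249 -3.526 -0.331
v 3.359 -2.905 0.732
f 2 1 4
f 2 4 3
f 4 1 5
f 4 5 3
f 5 1 6
f 5 6 3
f 6 1 7
f 6 7 3
f 7 1 8
f 7 8 3
f 8 1 9
f 8 9 3
f 9 1 10
f 9 10 3
f 10 1 11
f 10 11 3
f 11 1 12
f 11 12 3
f 12 1 13
f 12 13 3
f 13 1 2
f 13 2 3
f 14 51 30
f 51 25 54
f 30 54 19
f 51 54 30
f 14 30 26
f 30 19 31
f 26 31 15
f 30 31 26
f 14 26 35
f 26 15 36
f 35 36 21
f 26 36 35
f 14 35 47
f 35 21 50
f 47 50 24
f 35 50 47
f 14 47 51
f 47 24 55
f 51 55 25
f 47 55 51
f 15 31 42
f 31 19 45
f 42 45 23
f 31 45 42
f 19 54 32
f 54 25 53
f 32 53 18
f 54 53 32
f 25 55 52
f 55 24 48
f 52 48 16
f 55 48 52
f 24 50 49
f 50 21 37
f 49 37 20
f 50 37 49
f 21 36 41
f 36 15 38
f 41 38 22
f 36 38 41
f 17 43 29
f 43 23 44
f 29 44 18
f 43 44 29
f 17 29 27
f 29 18 28
f 27 28 16
f 29 28 27
f 17 27 34
f 27 16 33
f 34 33 20
f 27 33 34
f 17 34 39
f 34 20 40
f 39 40 22
f 34 40 39
f 17 39 43
f 39 22 46
f 43 46 23
f 39 46 43
f 18 44 32
f 44 23 45
f 32 45 19
f 44 45 32
f 16 28 52
f 28 18 53
f 52 53 25
f 28 53 52
f 20 33 49
f 33 16 48
f 49 48 24
f 33 48 49
f 22 40 41
f 40 20 37
f 41 37 21
f 40 37 41
f 23 46 42
f 46 22 38
f 42 38 15
f 46 38 42
f 57 59 56
f 60 57 56
f 56 59 58
f 58 60 56
f 57 63 59
f 61 57 60
f 61 63 57
f 59 63 58
f 62 60 58
f 58 63 62
f 62 61 60
f 63 61 62
f 65 64 68
f 65 68 66
f 66 68 69
f 66 69 67
f 68 64 70
f 68 70 69
f 69 70 71
f 69 71 67
f 70 64 72
f 70 72 71
f 71 72 73
f 71 73 67
f 72 64 74
f 72 74 73
f 73 74 75
f 73 75 67
f 74 64 76
f 74 76 75
f 75 76 77
f 75 77 67
f 76 64 78
f 76 78 77
f 77 78 79
f 77 79 67
f 78 64 80
f 78 80 79
f 79 80 81
f 79 81 67
f 80 64 82
f 80 82 81
f 81 82 83
f 81 83 67
f 82 64 84
f 82 84 83
f 83 84 85
f 83 85 67
f 84 64 86
f 84 86 85
f 85 86 87
f 85 87 67
f 86 64 88
f 86 88 87
f 87 88 89
f 87 89 67
f 88 64 90
f 88 90 89
f 89 90 91
f 89 91 67
f 90 64 92
f 90 92 91
f 91 92 93
f 91 93 67
f 92 64 65
f 92 65 93
f 93 65 66
f 93 66 67



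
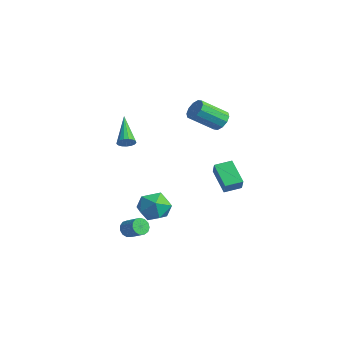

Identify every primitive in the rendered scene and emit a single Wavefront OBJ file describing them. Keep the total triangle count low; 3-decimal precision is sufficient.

v -0.793 3.31 -2.852
v -2.292 3.536 -1.827
v -0.505 4.398 -2.671
v -2.004 4.624 -1.646
v -0.236 3.016 -1.974
v -1.735 3.242 -0.949
v 0.052 4.104 -1.793
v -1.447 4.33 -0.768
v -1.866 -2.715 2.551
v -1.531 -2.768 3.009
v -3.454 -1.885 3.809
v -1.474 -2.518 2.915
v -1.508 -2.313 2.738
v -1.623 -2.201 2.518
v -1.794 -2.206 2.305
v -1.982 -2.328 2.149
v -2.143 -2.538 2.085
v -2.24 -2.79 2.127
v -2.252 -3.024 2.267
v -2.175 -3.187 2.471
v -2.028 -3.243 2.694
v -1.843 -3.177 2.884
v -1.664 -3.006 2.998
v -0.629 2.938 3.298
v -0.137 3.173 3.813
v -0.638 1.678 4.976
v -1.131 1.442 4.462
v -0.544 3.377 3.9
v -1.045 1.882 5.064
v -0.983 3.414 3.757
v -1.485 1.918 4.921
v -1.288 3.268 3.439
v -1.789 1.773 4.603
v -1.34 2.996 3.067
v -1.842 1.501 4.231
v -1.122 2.702 2.784
v -1.623 1.207 3.947
v -0.715 2.498 2.696
v -1.216 1.003 3.86
v -0.275 2.462 2.839
v -0.777 0.966 4.003
v 0.029 2.607 3.157
v -0.472 1.112 4.321
v 0.082 2.879 3.529
v -0.42 1.384 4.693
v -3.06 -0.208 -4.309
v -1.913 0.04 -4.407
v -2.707 -1.22 -2.733
v -1.56 -0.972 -2.831
v -2.325 -0.12 -2.553
v -2.543 0.505 -3.527
v -2.077 -1.685 -3.613
v -2.295 -1.06 -4.587
v -1.305 -0.873 -3.976
v -1.459 0.094 -3.322
v -3.161 -1.274 -3.818
v -3.315 -0.307 -3.164
v 0.431 -4.048 -3.008
v 0.758 -4.342 -3.415
v 1.737 -4.106 -2.8
v 1.409 -3.812 -2.392
v 0.745 -4.021 -3.518
v 1.724 -3.784 -2.903
v 0.632 -3.707 -3.459
v 1.611 -3.471 -2.843
v 0.455 -3.503 -3.256
v 1.434 -3.266 -2.641
v 0.271 -3.471 -2.975
v 1.249 -3.235 -2.359
v 0.137 -3.622 -2.704
v 1.115 -3.386 -2.088
v 0.096 -3.909 -2.529
v 1.075 -3.673 -1.914
v 0.162 -4.24 -2.507
v 1.141 -4.004 -1.891
v 0.313 -4.51 -2.643
v 1.292 -4.274 -2.028
v 0.501 -4.633 -2.895
v 1.48 -4.397 -2.28
v 0.667 -4.571 -3.183
v 1.646 -4.334 -2.568
f 2 4 1
f 5 2 1
f 1 4 3
f 3 5 1
f 2 8 4
f 6 2 5
f 6 8 2
f 4 8 3
f 7 5 3
f 3 8 7
f 7 6 5
f 8 6 7
f 10 9 12
f 10 12 11
f 12 9 13
f 12 13 11
f 13 9 14
f 13 14 11
f 14 9 15
f 14 15 11
f 15 9 16
f 15 16 11
f 16 9 17
f 16 17 11
f 17 9 18
f 17 18 11
f 18 9 19
f 18 19 11
f 19 9 20
f 19 20 11
f 20 9 21
f 20 21 11
f 21 9 22
f 21 22 11
f 22 9 23
f 22 23 11
f 23 9 10
f 23 10 11
f 25 24 28
f 25 28 26
f 26 28 29
f 26 29 27
f 28 24 30
f 28 30 29
f 29 30 31
f 29 31 27
f 30 24 32
f 30 32 31
f 31 32 33
f 31 33 27
f 32 24 34
f 32 34 33
f 33 34 35
f 33 35 27
f 34 24 36
f 34 36 35
f 35 36 37
f 35 37 27
f 36 24 38
f 36 38 37
f 37 38 39
f 37 39 27
f 38 24 40
f 38 40 39
f 39 40 41
f 39 41 27
f 40 24 42
f 40 42 41
f 41 42 43
f 41 43 27
f 42 24 44
f 42 44 43
f 43 44 45
f 43 45 27
f 44 24 25
f 44 25 45
f 45 25 26
f 45 26 27
f 46 57 51
f 46 51 47
f 46 47 53
f 46 53 56
f 46 56 57
f 47 51 55
f 51 57 50
f 57 56 48
f 56 53 52
f 53 47 54
f 49 55 50
f 49 50 48
f 49 48 52
f 49 52 54
f 49 54 55
f 50 55 51
f 48 50 57
f 52 48 56
f 54 52 53
f 55 54 47
f 59 58 62
f 59 62 60
f 60 62 63
f 60 63 61
f 62 58 64
f 62 64 63
f 63 64 65
f 63 65 61
f 64 58 66
f 64 66 65
f 65 66 67
f 65 67 61
f 66 58 68
f 66 68 67
f 67 68 69
f 67 69 61
f 68 58 70
f 68 70 69
f 69 70 71
f 69 71 61
f 70 58 72
f 70 72 71
f 71 72 73
f 71 73 61
f 72 58 74
f 72 74 73
f 73 74 75
f 73 75 61
f 74 58 76
f 74 76 75
f 75 76 77
f 75 77 61
f 76 58 78
f 76 78 77
f 77 78 79
f 77 79 61
f 78 58 80
f 78 80 79
f 79 80 81
f 79 81 61
f 80 58 59
f 80 59 81
f 81 59 60
f 81 60 61



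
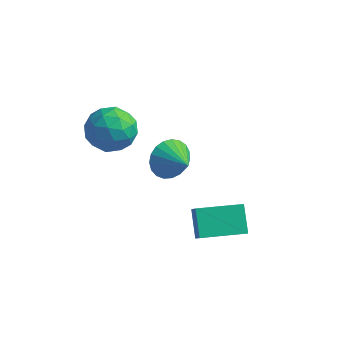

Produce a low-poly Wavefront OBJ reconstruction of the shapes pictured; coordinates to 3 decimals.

v -1.545 1.747 2.769
v -0.87 1.494 1.76
v -1.51 -0.194 3.28
v -0.835 -0.447 2.271
v -0.338 0.204 3.203
v -0.359 1.403 2.887
v -2.021 -0.103 2.153
v -2.042 1.096 1.837
v -1.164 0.35 1.379
v -0.123 0.54 2.028
v -2.257 0.76 3.012
v -1.216 0.95 3.661
v -1.211 1.791 2.22
v -1.169 -0.491 2.82
v -0.877 -0.108 3.368
v -0.48 -0.257 2.775
v -0.91 1.738 2.882
v -0.513 1.589 2.289
v -0.201 0.83 3.137
v -1.867 -0.289 2.751
v -1.47 -0.438 2.158
v -1.9 1.557 2.265
v -1.503 1.408 1.672
v -2.179 0.47 1.903
v -0.986 0.97 1.403
v -0.966 -0.171 1.703
v -1.663 0.031 1.634
v -1.676 0.736 1.448
v -0.375 1.081 1.784
v -0.354 -0.06 2.084
v -0.062 0.323 2.632
v -0.075 1.028 2.447
v -0.547 0.409 1.56
v -2.026 1.36 2.956
v -2.005 0.219 3.256
v -2.305 0.272 2.593
v -2.318 0.977 2.408
v -1.414 1.471 3.337
v -1.394 0.33 3.637
v -0.704 0.564 3.592
v -0.717 1.269 3.406
v -1.833 0.891 3.48
v 2.89 0.822 -3.538
v 2.214 1.692 -2.505
v 4.526 2.228 -3.65
v 3.851 3.097 -2.617
v 3.369 0.323 -2.803
v 2.694 1.192 -1.77
v 5.006 1.728 -2.915
v 4.33 2.598 -1.882
v 0.252 3.26 -1.098
v 0.838 3.741 -1.868
v 1.528 2.66 -0.502
v 0.834 4.053 -1.545
v 0.73 4.228 -1.145
v 0.542 4.235 -0.737
v 0.305 4.074 -0.391
v 0.059 3.773 -0.168
v -0.154 3.382 -0.105
v -0.297 2.971 -0.214
v -0.344 2.609 -0.477
v -0.289 2.36 -0.846
v -0.139 2.267 -1.259
v 0.078 2.345 -1.644
v 0.325 2.581 -1.935
v 0.56 2.935 -2.081
v 0.741 3.345 -2.057
f 1 38 17
f 38 12 41
f 17 41 6
f 38 41 17
f 1 17 13
f 17 6 18
f 13 18 2
f 17 18 13
f 1 13 22
f 13 2 23
f 22 23 8
f 13 23 22
f 1 22 34
f 22 8 37
f 34 37 11
f 22 37 34
f 1 34 38
f 34 11 42
f 38 42 12
f 34 42 38
f 2 18 29
f 18 6 32
f 29 32 10
f 18 32 29
f 6 41 19
f 41 12 40
f 19 40 5
f 41 40 19
f 12 42 39
f 42 11 35
f 39 35 3
f 42 35 39
f 11 37 36
f 37 8 24
f 36 24 7
f 37 24 36
f 8 23 28
f 23 2 25
f 28 25 9
f 23 25 28
f 4 30 16
f 30 10 31
f 16 31 5
f 30 31 16
f 4 16 14
f 16 5 15
f 14 15 3
f 16 15 14
f 4 14 21
f 14 3 20
f 21 20 7
f 14 20 21
f 4 21 26
f 21 7 27
f 26 27 9
f 21 27 26
f 4 26 30
f 26 9 33
f 30 33 10
f 26 33 30
f 5 31 19
f 31 10 32
f 19 32 6
f 31 32 19
f 3 15 39
f 15 5 40
f 39 40 12
f 15 40 39
f 7 20 36
f 20 3 35
f 36 35 11
f 20 35 36
f 9 27 28
f 27 7 24
f 28 24 8
f 27 24 28
f 10 33 29
f 33 9 25
f 29 25 2
f 33 25 29
f 44 46 43
f 47 44 43
f 43 46 45
f 45 47 43
f 44 50 46
f 48 44 47
f 48 50 44
f 46 50 45
f 49 47 45
f 45 50 49
f 49 48 47
f 50 48 49
f 52 51 54
f 52 54 53
f 54 51 55
f 54 55 53
f 55 51 56
f 55 56 53
f 56 51 57
f 56 57 53
f 57 51 58
f 57 58 53
f 58 51 59
f 58 59 53
f 59 51 60
f 59 60 53
f 60 51 61
f 60 61 53
f 61 51 62
f 61 62 53
f 62 51 63
f 62 63 53
f 63 51 64
f 63 64 53
f 64 51 65
f 64 65 53
f 65 51 66
f 65 66 53
f 66 51 67
f 66 67 53
f 67 51 52
f 67 52 53



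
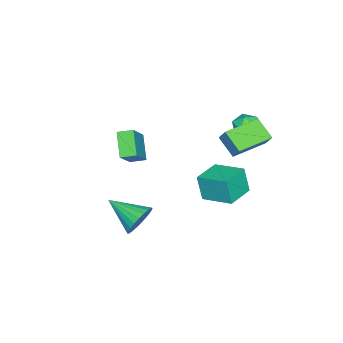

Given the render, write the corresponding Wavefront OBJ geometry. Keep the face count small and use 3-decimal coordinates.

v -4.505 2.184 0.49
v -4.215 2.61 1.181
v -3.205 1.77 0.199
v -2.915 2.196 0.89
v -3.402 1.492 0.991
v -4.206 1.748 1.171
v -3.214 2.632 0.209
v -4.018 2.888 0.389
v -3.417 2.887 1.008
v -3.533 2.182 1.491
v -3.887 2.198 -0.111
v -4.003 1.493 0.372
v -0.339 2.245 -1.901
v -0.45 1.862 -0.362
v -0.068 4.046 -1.432
v -0.179 3.662 0.107
v 1.339 1.978 -1.847
v 1.228 1.594 -0.308
v 1.61 3.778 -1.378
v 1.499 3.395 0.161
v 3.275 -0.717 -3.184
v 3.781 -1.117 -4
v 3.085 -2.683 -2.336
v 4.088 -1.038 -3.747
v 4.272 -0.91 -3.409
v 4.304 -0.753 -3.036
v 4.179 -0.59 -2.686
v 3.917 -0.446 -2.411
v 3.557 -0.344 -2.255
v 3.154 -0.298 -2.239
v 2.77 -0.316 -2.368
v 2.462 -0.395 -2.62
v 2.278 -0.523 -2.959
v 2.246 -0.681 -3.331
v 2.371 -0.844 -3.681
v 2.633 -0.987 -3.956
v 2.993 -1.09 -4.113
v 3.396 -1.135 -4.128
v -2.998 -4.742 -2.116
v -1.463 -4.546 -0.581
v -3.338 -3.886 -1.886
v -1.803 -3.69 -0.35
v -1.937 -4.01 -3.27
v -0.402 -3.814 -1.734
v -2.277 -3.154 -3.039
v -0.742 -2.958 -1.504
v -2.844 3.716 0.335
v -3.366 2.651 1.169
v -2.536 4.218 1.168
v -3.059 3.153 2.002
v -0.901 2.687 0.238
v -1.424 1.622 1.072
v -0.594 3.189 1.071
v -1.116 2.124 1.905
f 1 12 6
f 1 6 2
f 1 2 8
f 1 8 11
f 1 11 12
f 2 6 10
f 6 12 5
f 12 11 3
f 11 8 7
f 8 2 9
f 4 10 5
f 4 5 3
f 4 3 7
f 4 7 9
f 4 9 10
f 5 10 6
f 3 5 12
f 7 3 11
f 9 7 8
f 10 9 2
f 14 16 13
f 17 14 13
f 13 16 15
f 15 17 13
f 14 20 16
f 18 14 17
f 18 20 14
f 16 20 15
f 19 17 15
f 15 20 19
f 19 18 17
f 20 18 19
f 22 21 24
f 22 24 23
f 24 21 25
f 24 25 23
f 25 21 26
f 25 26 23
f 26 21 27
f 26 27 23
f 27 21 28
f 27 28 23
f 28 21 29
f 28 29 23
f 29 21 30
f 29 30 23
f 30 21 31
f 30 31 23
f 31 21 32
f 31 32 23
f 32 21 33
f 32 33 23
f 33 21 34
f 33 34 23
f 34 21 35
f 34 35 23
f 35 21 36
f 35 36 23
f 36 21 37
f 36 37 23
f 37 21 38
f 37 38 23
f 38 21 22
f 38 22 23
f 40 42 39
f 43 40 39
f 39 42 41
f 41 43 39
f 40 46 42
f 44 40 43
f 44 46 40
f 42 46 41
f 45 43 41
f 41 46 45
f 45 44 43
f 46 44 45
f 48 50 47
f 51 48 47
f 47 50 49
f 49 51 47
f 48 54 50
f 52 48 51
f 52 54 48
f 50 54 49
f 53 51 49
f 49 54 53
f 53 52 51
f 54 52 53



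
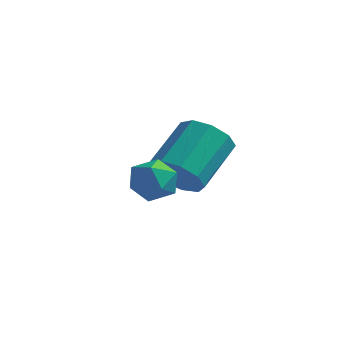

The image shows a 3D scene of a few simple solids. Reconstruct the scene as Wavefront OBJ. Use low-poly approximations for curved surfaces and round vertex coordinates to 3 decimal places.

v -1.659 0.724 -3.718
v -1.261 0.041 -4.157
v -2.659 -0.201 -3.183
v -2.261 -0.884 -3.622
v -1.843 -0.491 -2.924
v -1.225 0.08 -3.254
v -2.695 -0.24 -4.086
v -2.077 0.331 -4.416
v -1.902 -0.555 -4.384
v -1.375 -0.71 -3.666
v -2.545 0.55 -3.674
v -2.018 0.395 -2.956
v -2.194 2.106 -4.486
v -1.181 2.127 -4.762
v -0.893 3.954 -3.57
v -1.906 3.934 -3.294
v -1.573 2.498 -5.236
v -1.284 4.325 -4.045
v -2.255 2.686 -5.359
v -1.967 4.513 -4.168
v -2.908 2.603 -5.074
v -2.62 4.43 -3.883
v -3.228 2.287 -4.513
v -2.94 4.114 -3.322
v -3.064 1.888 -3.939
v -2.776 3.715 -2.748
v -2.492 1.59 -3.621
v -2.204 3.417 -2.43
v -1.782 1.534 -3.708
v -1.494 3.361 -2.517
v -1.264 1.746 -4.158
v -0.976 3.573 -2.967
f 1 12 6
f 1 6 2
f 1 2 8
f 1 8 11
f 1 11 12
f 2 6 10
f 6 12 5
f 12 11 3
f 11 8 7
f 8 2 9
f 4 10 5
f 4 5 3
f 4 3 7
f 4 7 9
f 4 9 10
f 5 10 6
f 3 5 12
f 7 3 11
f 9 7 8
f 10 9 2
f 14 13 17
f 14 17 15
f 15 17 18
f 15 18 16
f 17 13 19
f 17 19 18
f 18 19 20
f 18 20 16
f 19 13 21
f 19 21 20
f 20 21 22
f 20 22 16
f 21 13 23
f 21 23 22
f 22 23 24
f 22 24 16
f 23 13 25
f 23 25 24
f 24 25 26
f 24 26 16
f 25 13 27
f 25 27 26
f 26 27 28
f 26 28 16
f 27 13 29
f 27 29 28
f 28 29 30
f 28 30 16
f 29 13 31
f 29 31 30
f 30 31 32
f 30 32 16
f 31 13 14
f 31 14 32
f 32 14 15
f 32 15 16



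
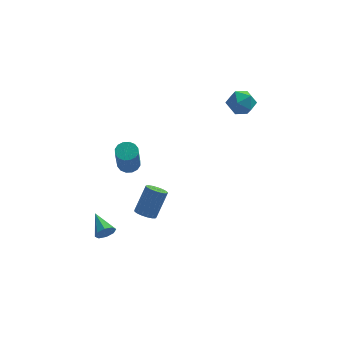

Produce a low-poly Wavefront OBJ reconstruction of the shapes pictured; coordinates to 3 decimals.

v -1.406 -3.233 -2.756
v -0.918 -3.561 -2.806
v -0.307 -2.855 -1.495
v -0.794 -2.527 -1.444
v -0.86 -3.33 -2.958
v -0.249 -2.624 -1.647
v -0.927 -3.077 -3.063
v -0.316 -2.37 -1.752
v -1.104 -2.859 -3.098
v -0.492 -2.153 -1.787
v -1.35 -2.728 -3.054
v -0.738 -2.021 -1.743
v -1.608 -2.712 -2.942
v -0.997 -2.005 -1.631
v -1.821 -2.815 -2.787
v -1.209 -2.109 -1.476
v -1.938 -3.015 -2.625
v -1.327 -2.308 -1.314
v -1.933 -3.264 -2.493
v -1.322 -2.557 -1.182
v -1.808 -3.506 -2.421
v -1.196 -2.8 -1.11
v -1.59 -3.686 -2.425
v -0.979 -2.98 -1.114
v -1.33 -3.762 -2.506
v -0.719 -3.056 -1.195
v -1.088 -3.717 -2.643
v -0.476 -3.011 -1.332
v -3.403 -3.66 -3.774
v -3.059 -3.687 -3.321
v -3.897 -2.44 -3.326
v -2.872 -3.486 -3.66
v -2.996 -3.387 -4.067
v -3.359 -3.448 -4.302
v -3.747 -3.632 -4.228
v -3.934 -3.833 -3.888
v -3.809 -3.932 -3.482
v -3.447 -3.871 -3.247
v -2.175 -3.063 1.166
v -1.767 -3.442 1.005
v -1.876 -4.296 2.732
v -2.285 -3.917 2.894
v -1.617 -3.213 1.127
v -1.726 -4.067 2.855
v -1.616 -2.944 1.26
v -1.725 -3.797 2.988
v -1.765 -2.707 1.368
v -1.874 -3.56 3.096
v -2.024 -2.565 1.422
v -2.133 -3.419 3.149
v -2.324 -2.557 1.407
v -2.433 -3.41 3.135
v -2.584 -2.684 1.328
v -2.693 -3.538 3.055
v -2.734 -2.913 1.205
v -2.843 -3.767 2.933
v -2.735 -3.183 1.072
v -2.844 -4.036 2.8
v -2.586 -3.42 0.964
v -2.695 -4.273 2.692
v -2.327 -3.561 0.911
v -2.436 -4.415 2.638
v -2.027 -3.57 0.925
v -2.136 -4.423 2.653
v 3.095 0.357 3.345
v 3.866 0.301 3.677
v 3.174 -0.941 2.943
v 3.945 -0.997 3.275
v 3.275 -0.921 3.778
v 3.227 -0.119 4.026
v 3.813 -0.521 2.594
v 3.765 0.281 2.842
v 4.31 -0.242 3.212
v 3.978 -0.488 3.944
v 3.062 -0.152 2.676
v 2.73 -0.398 3.408
f 2 1 5
f 2 5 3
f 3 5 6
f 3 6 4
f 5 1 7
f 5 7 6
f 6 7 8
f 6 8 4
f 7 1 9
f 7 9 8
f 8 9 10
f 8 10 4
f 9 1 11
f 9 11 10
f 10 11 12
f 10 12 4
f 11 1 13
f 11 13 12
f 12 13 14
f 12 14 4
f 13 1 15
f 13 15 14
f 14 15 16
f 14 16 4
f 15 1 17
f 15 17 16
f 16 17 18
f 16 18 4
f 17 1 19
f 17 19 18
f 18 19 20
f 18 20 4
f 19 1 21
f 19 21 20
f 20 21 22
f 20 22 4
f 21 1 23
f 21 23 22
f 22 23 24
f 22 24 4
f 23 1 25
f 23 25 24
f 24 25 26
f 24 26 4
f 25 1 27
f 25 27 26
f 26 27 28
f 26 28 4
f 27 1 2
f 27 2 28
f 28 2 3
f 28 3 4
f 30 29 32
f 30 32 31
f 32 29 33
f 32 33 31
f 33 29 34
f 33 34 31
f 34 29 35
f 34 35 31
f 35 29 36
f 35 36 31
f 36 29 37
f 36 37 31
f 37 29 38
f 37 38 31
f 38 29 30
f 38 30 31
f 40 39 43
f 40 43 41
f 41 43 44
f 41 44 42
f 43 39 45
f 43 45 44
f 44 45 46
f 44 46 42
f 45 39 47
f 45 47 46
f 46 47 48
f 46 48 42
f 47 39 49
f 47 49 48
f 48 49 50
f 48 50 42
f 49 39 51
f 49 51 50
f 50 51 52
f 50 52 42
f 51 39 53
f 51 53 52
f 52 53 54
f 52 54 42
f 53 39 55
f 53 55 54
f 54 55 56
f 54 56 42
f 55 39 57
f 55 57 56
f 56 57 58
f 56 58 42
f 57 39 59
f 57 59 58
f 58 59 60
f 58 60 42
f 59 39 61
f 59 61 60
f 60 61 62
f 60 62 42
f 61 39 63
f 61 63 62
f 62 63 64
f 62 64 42
f 63 39 40
f 63 40 64
f 64 40 41
f 64 41 42
f 65 76 70
f 65 70 66
f 65 66 72
f 65 72 75
f 65 75 76
f 66 70 74
f 70 76 69
f 76 75 67
f 75 72 71
f 72 66 73
f 68 74 69
f 68 69 67
f 68 67 71
f 68 71 73
f 68 73 74
f 69 74 70
f 67 69 76
f 71 67 75
f 73 71 72
f 74 73 66

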